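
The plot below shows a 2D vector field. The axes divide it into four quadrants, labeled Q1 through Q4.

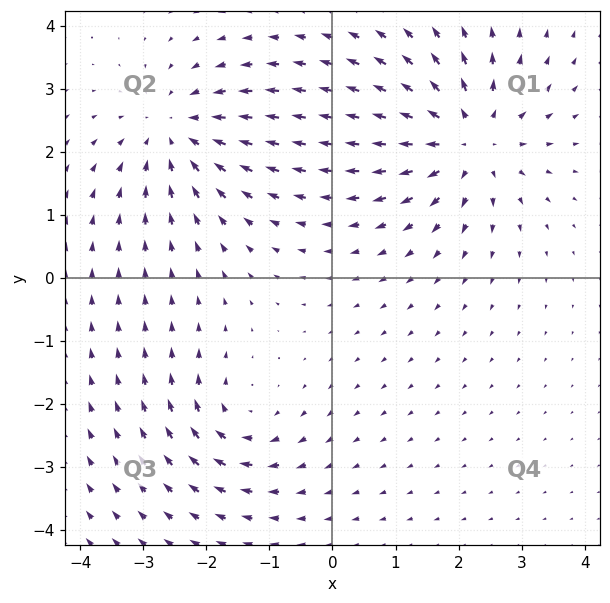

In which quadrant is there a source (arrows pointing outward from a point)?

The source sits at approximately (2.1, 2.2), which lies in quadrant Q1. The divergence there is about +5, positive as expected for a source.

Q1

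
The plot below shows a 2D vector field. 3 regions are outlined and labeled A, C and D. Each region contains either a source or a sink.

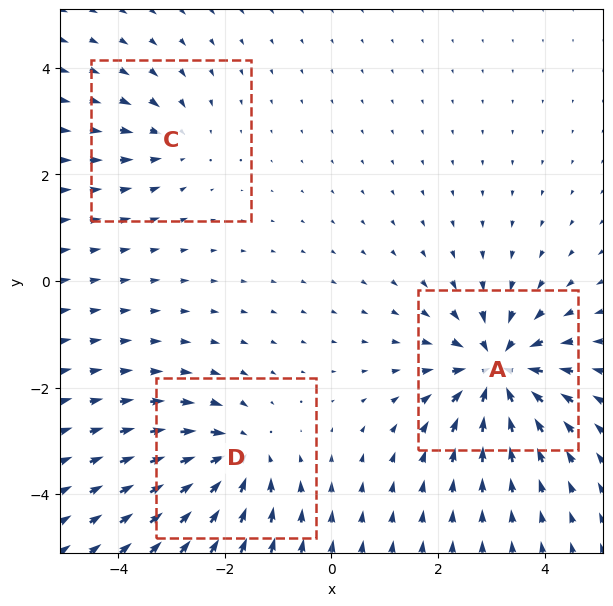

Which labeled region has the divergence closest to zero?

Divergence at each region's feature centre — A: about -6, C: about -2, D: about -4. Region C is closest to zero.

C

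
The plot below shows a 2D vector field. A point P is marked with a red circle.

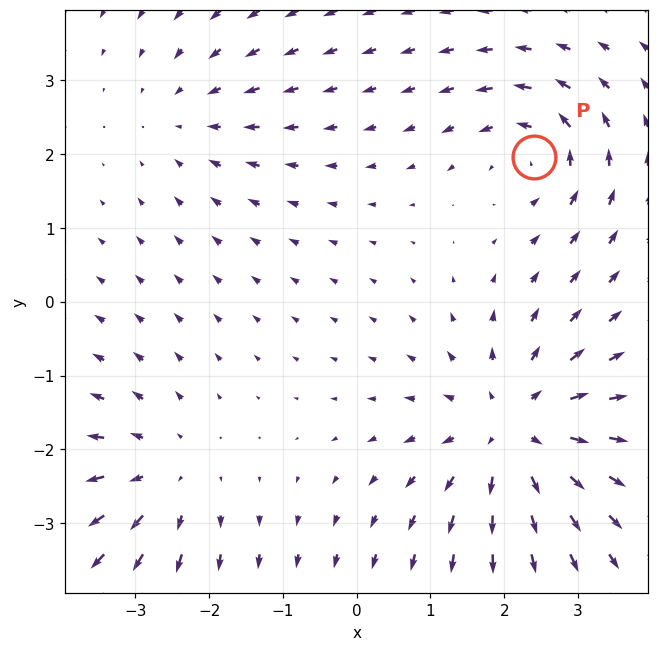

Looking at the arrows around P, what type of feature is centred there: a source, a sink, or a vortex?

vortex

At P (2.4, 2.0) the arrows circulate counterclockwise. Divergence ≈0, curl about +4 — near-zero divergence with nonzero curl is a vortex.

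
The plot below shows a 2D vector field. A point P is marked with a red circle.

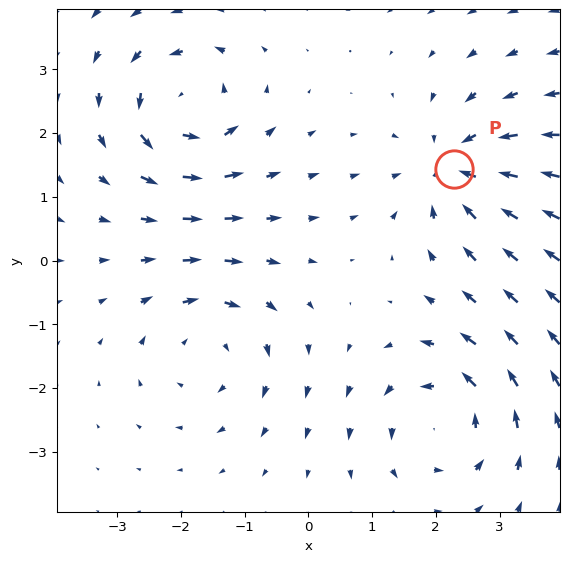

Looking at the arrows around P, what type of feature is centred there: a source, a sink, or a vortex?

At P (2.3, 1.4) the arrows converge inward. Divergence about -5, curl ≈0 — negative divergence with near-zero curl is a sink.

sink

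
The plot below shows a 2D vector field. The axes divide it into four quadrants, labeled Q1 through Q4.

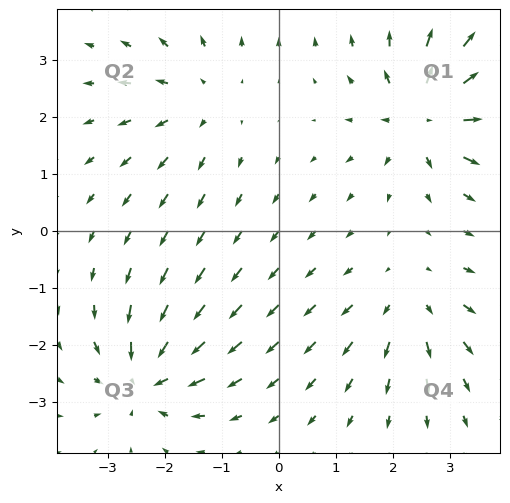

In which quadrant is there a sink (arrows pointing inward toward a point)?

The sink sits at approximately (-2.3, -2.6), which lies in quadrant Q3. The divergence there is about -6, negative as expected for a sink.

Q3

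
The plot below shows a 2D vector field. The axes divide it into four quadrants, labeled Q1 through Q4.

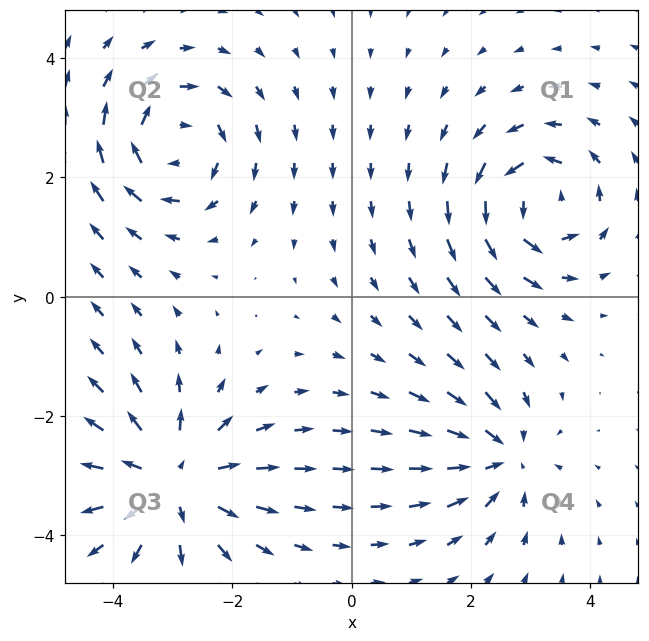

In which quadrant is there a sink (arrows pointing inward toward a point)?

The sink sits at approximately (2.5, -2.7), which lies in quadrant Q4. The divergence there is about -4, negative as expected for a sink.

Q4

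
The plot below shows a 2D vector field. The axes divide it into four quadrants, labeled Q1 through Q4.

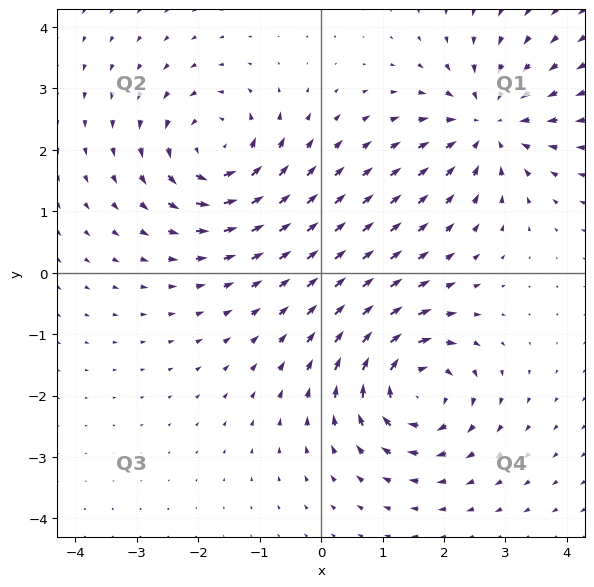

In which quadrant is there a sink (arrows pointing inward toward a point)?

The sink sits at approximately (2.7, 2.4), which lies in quadrant Q1. The divergence there is about -5, negative as expected for a sink.

Q1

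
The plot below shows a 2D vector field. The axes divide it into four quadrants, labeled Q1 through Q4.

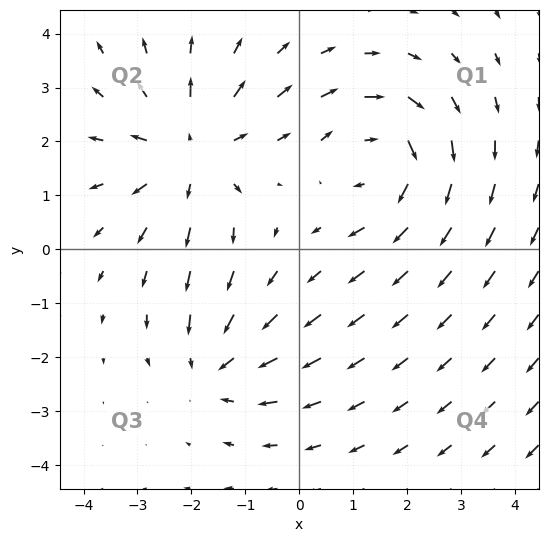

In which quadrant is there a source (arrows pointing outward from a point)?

The source sits at approximately (-2.0, 1.8), which lies in quadrant Q2. The divergence there is about +4, positive as expected for a source.

Q2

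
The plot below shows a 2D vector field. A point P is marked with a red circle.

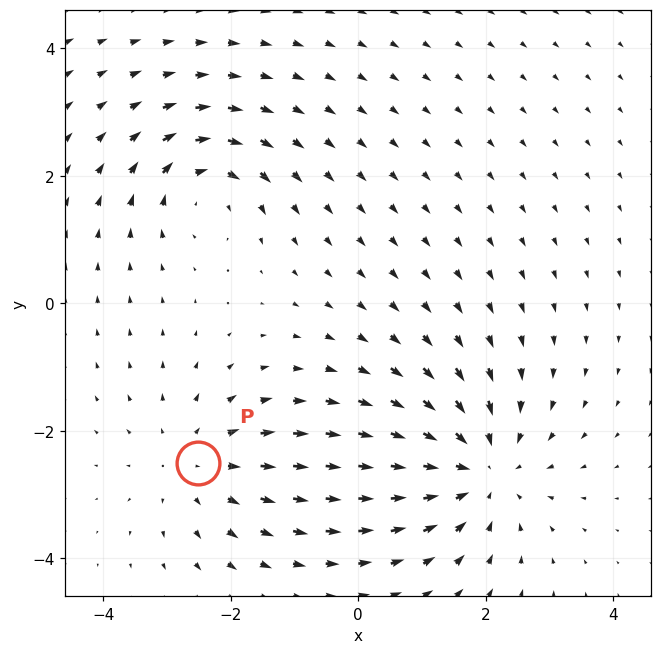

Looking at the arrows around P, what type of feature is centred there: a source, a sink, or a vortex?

At P (-2.5, -2.5) the arrows spread outward. Divergence about +2, curl ≈0 — positive divergence with near-zero curl is a source.

source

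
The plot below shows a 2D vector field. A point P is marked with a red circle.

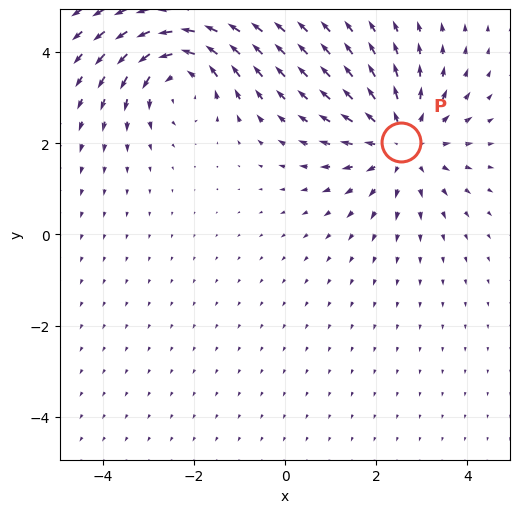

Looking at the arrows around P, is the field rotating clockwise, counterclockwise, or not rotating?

Near P at (2.6, 2.0) the arrows show no circulation. The curl there is ≈0.

not rotating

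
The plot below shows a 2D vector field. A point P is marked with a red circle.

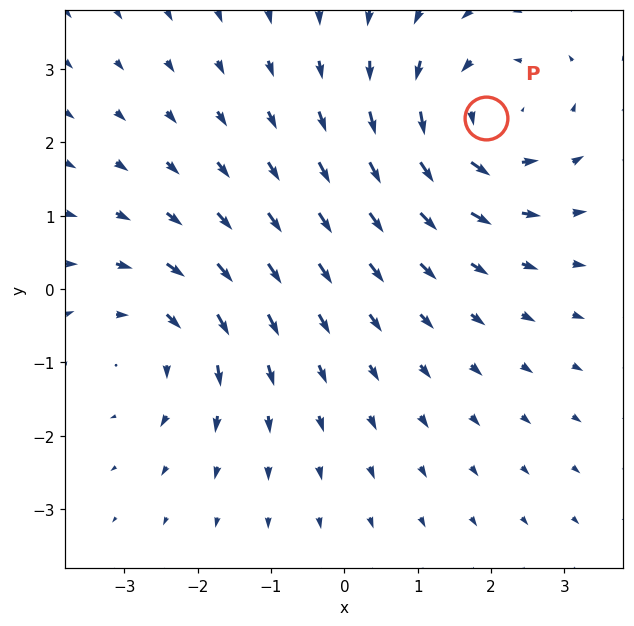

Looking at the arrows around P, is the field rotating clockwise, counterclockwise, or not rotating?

counterclockwise

Near P at (1.9, 2.3) the arrows circulate counterclockwise. The curl (z-component) there is about +4; positive curl means counterclockwise rotation.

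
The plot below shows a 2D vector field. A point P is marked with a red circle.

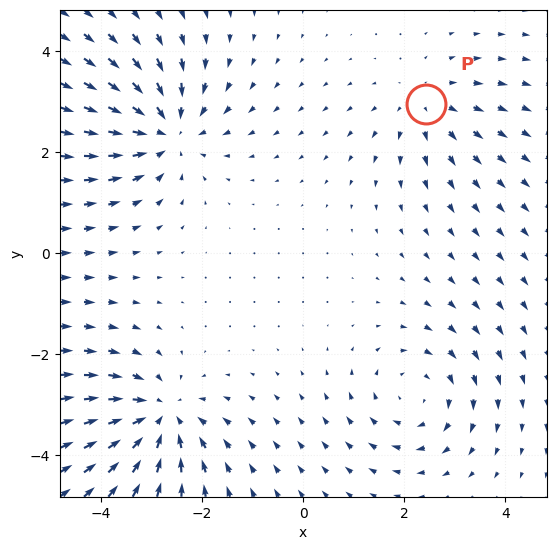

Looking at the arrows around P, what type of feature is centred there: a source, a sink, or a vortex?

source

At P (2.4, 2.9) the arrows spread outward. Divergence about +3, curl ≈0 — positive divergence with near-zero curl is a source.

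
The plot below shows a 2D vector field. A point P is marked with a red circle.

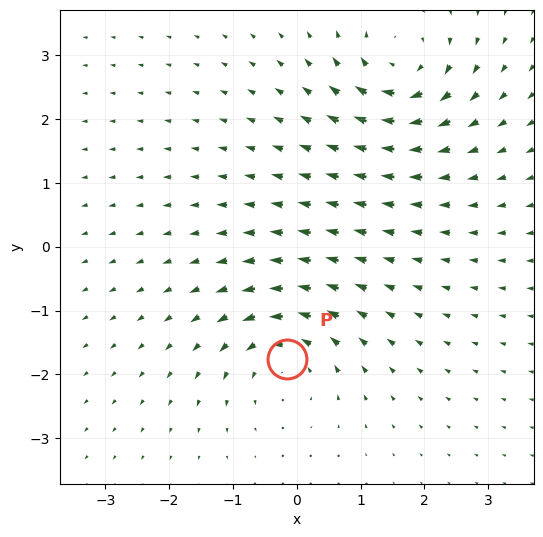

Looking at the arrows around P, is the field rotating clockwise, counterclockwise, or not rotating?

counterclockwise

Near P at (-0.2, -1.8) the arrows circulate counterclockwise. The curl (z-component) there is about +5; positive curl means counterclockwise rotation.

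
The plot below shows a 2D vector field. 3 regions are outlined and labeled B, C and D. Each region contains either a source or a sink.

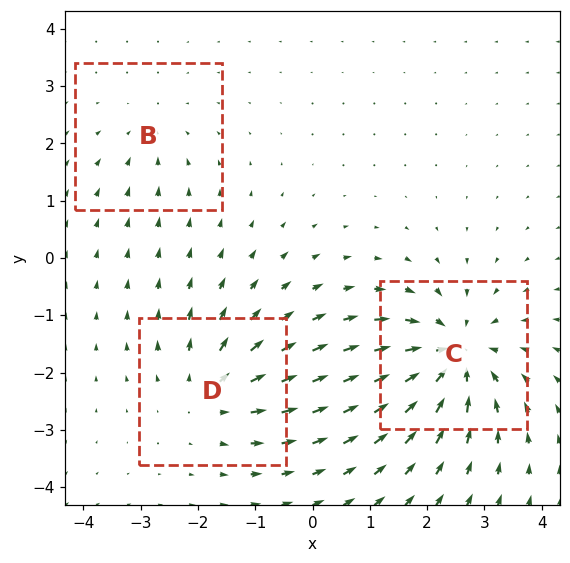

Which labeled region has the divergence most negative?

Divergence at each region's feature centre — B: about -2, C: about -5, D: about +3. Region C is most negative.

C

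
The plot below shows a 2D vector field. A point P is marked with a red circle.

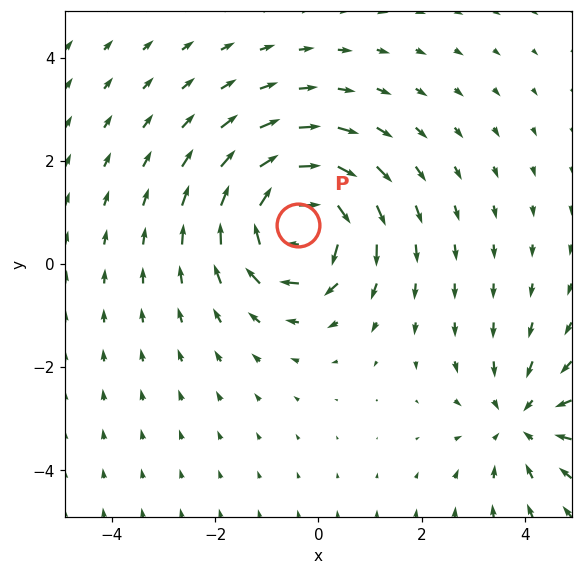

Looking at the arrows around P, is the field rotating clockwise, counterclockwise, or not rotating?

clockwise

Near P at (-0.4, 0.8) the arrows circulate clockwise. The curl (z-component) there is about -5; negative curl means clockwise rotation.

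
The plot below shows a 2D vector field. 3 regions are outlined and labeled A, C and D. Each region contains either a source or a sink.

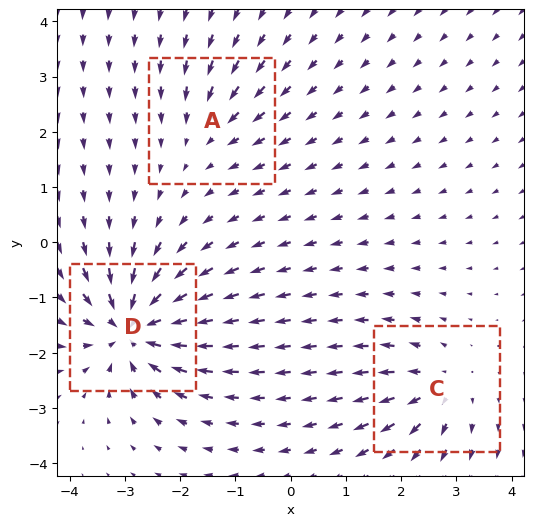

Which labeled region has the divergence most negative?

Divergence at each region's feature centre — A: about -3, C: about +4, D: about -7. Region D is most negative.

D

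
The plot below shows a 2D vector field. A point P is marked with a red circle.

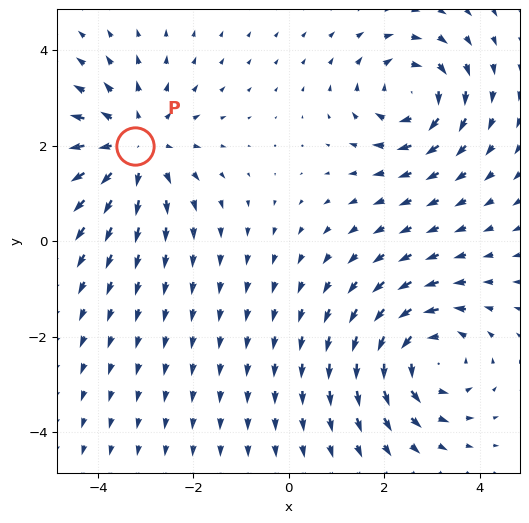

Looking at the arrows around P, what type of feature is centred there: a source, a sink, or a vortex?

source

At P (-3.2, 2.0) the arrows spread outward. Divergence about +4, curl ≈0 — positive divergence with near-zero curl is a source.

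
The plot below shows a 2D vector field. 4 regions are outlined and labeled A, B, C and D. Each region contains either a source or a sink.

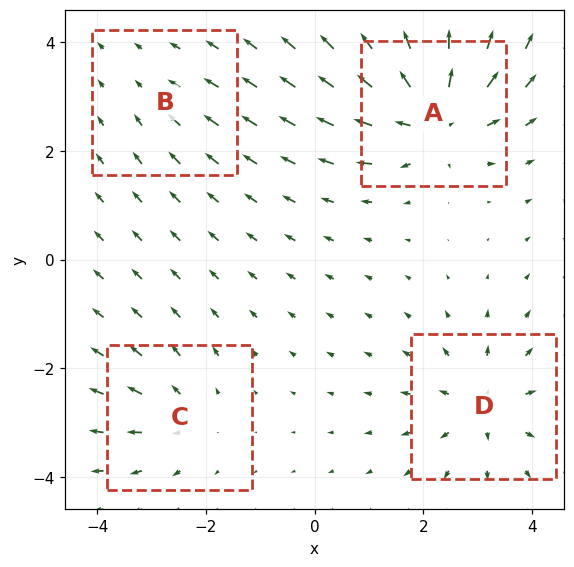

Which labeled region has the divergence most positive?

A

Divergence at each region's feature centre — A: about +8, B: about -2, C: about +4, D: about +5. Region A is most positive.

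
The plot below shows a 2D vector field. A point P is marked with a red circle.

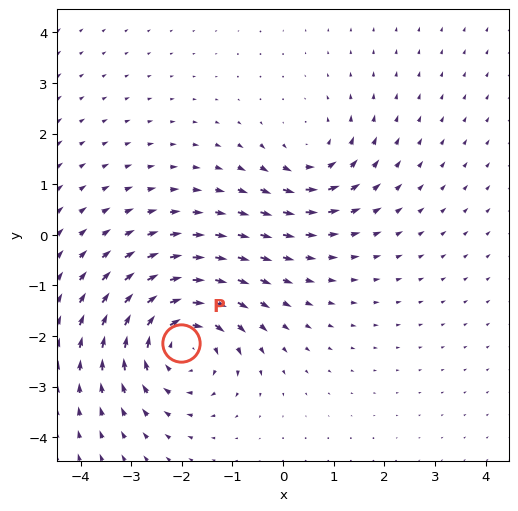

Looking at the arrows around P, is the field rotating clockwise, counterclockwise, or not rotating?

clockwise

Near P at (-2.0, -2.1) the arrows circulate clockwise. The curl (z-component) there is about -5; negative curl means clockwise rotation.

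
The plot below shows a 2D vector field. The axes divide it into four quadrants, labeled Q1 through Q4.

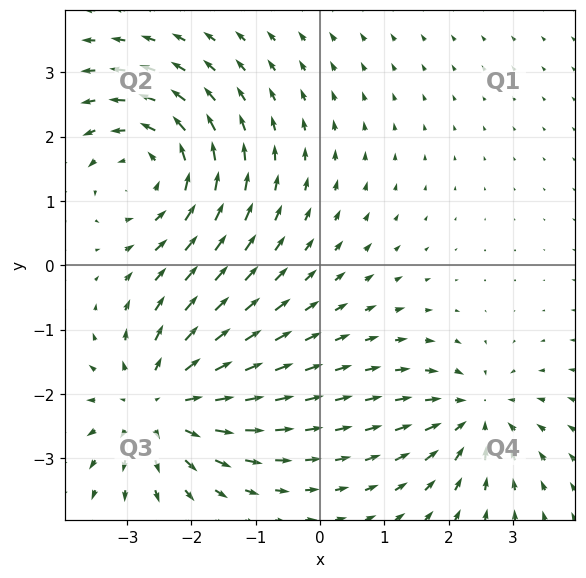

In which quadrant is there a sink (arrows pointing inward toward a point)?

Q4

The sink sits at approximately (2.4, -2.3), which lies in quadrant Q4. The divergence there is about -4, negative as expected for a sink.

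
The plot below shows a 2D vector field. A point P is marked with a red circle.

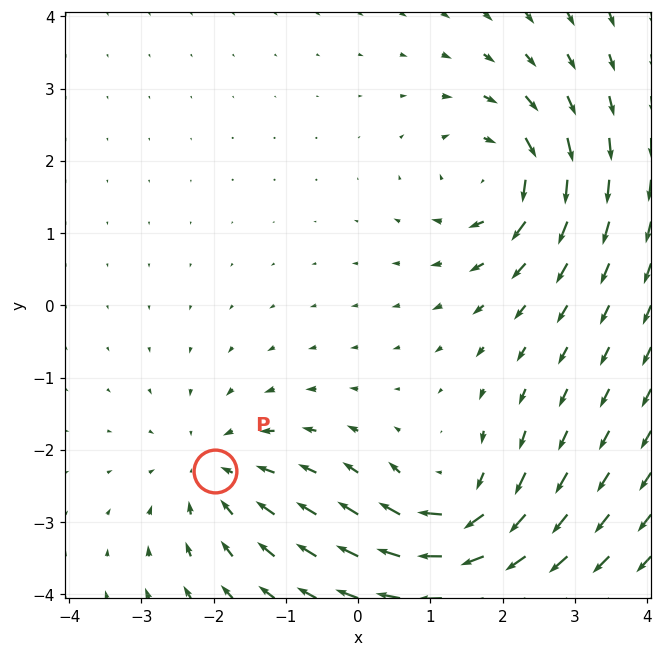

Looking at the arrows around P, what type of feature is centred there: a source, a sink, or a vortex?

At P (-2.0, -2.3) the arrows converge inward. Divergence about -4, curl ≈0 — negative divergence with near-zero curl is a sink.

sink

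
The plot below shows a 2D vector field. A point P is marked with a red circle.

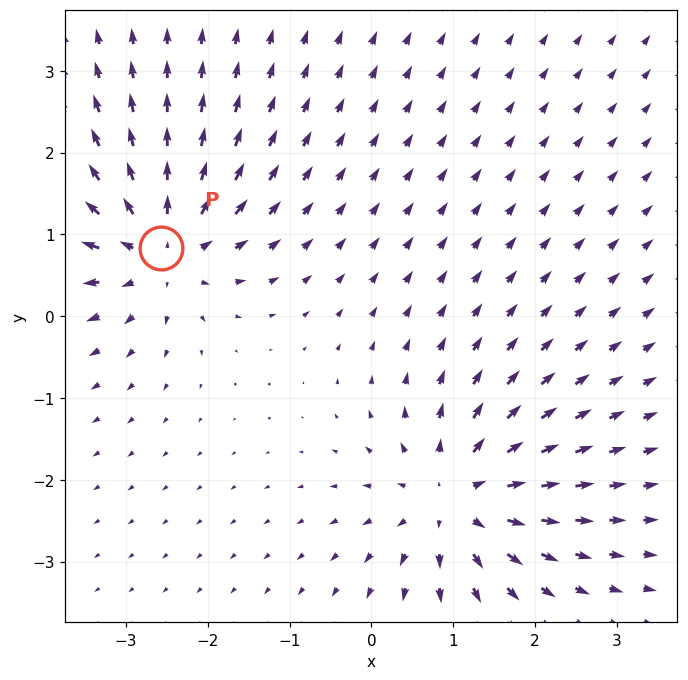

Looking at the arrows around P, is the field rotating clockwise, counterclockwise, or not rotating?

not rotating

Near P at (-2.6, 0.8) the arrows show no circulation. The curl there is ≈0.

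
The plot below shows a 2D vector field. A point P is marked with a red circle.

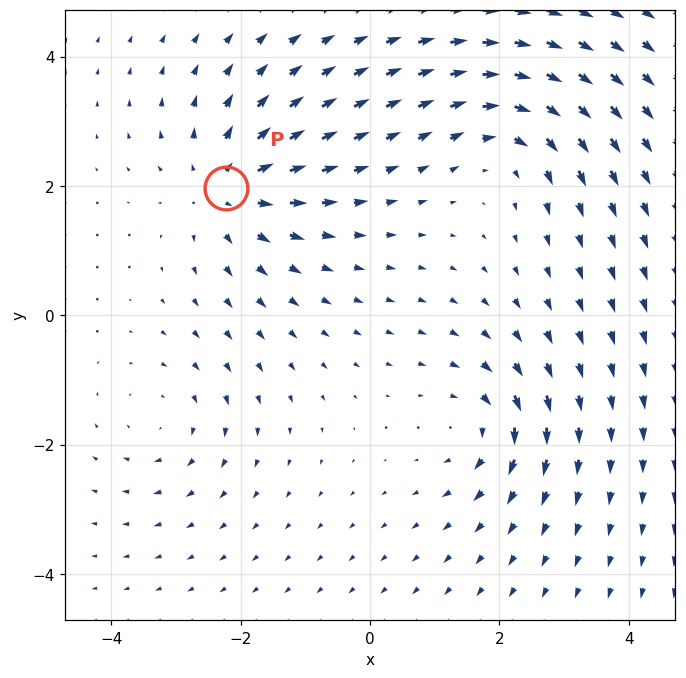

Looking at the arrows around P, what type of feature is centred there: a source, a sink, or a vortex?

source

At P (-2.2, 2.0) the arrows spread outward. Divergence about +5, curl ≈0 — positive divergence with near-zero curl is a source.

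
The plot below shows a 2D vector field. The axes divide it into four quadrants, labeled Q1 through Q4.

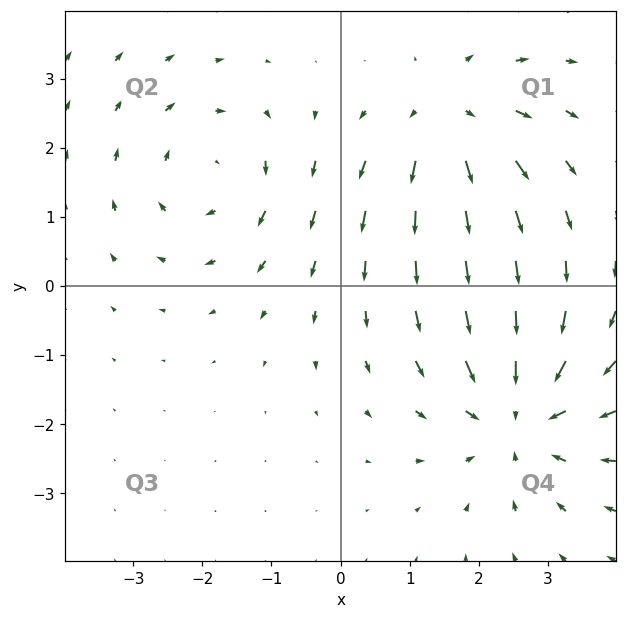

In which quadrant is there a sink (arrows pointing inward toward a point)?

Q4

The sink sits at approximately (2.6, -1.9), which lies in quadrant Q4. The divergence there is about -5, negative as expected for a sink.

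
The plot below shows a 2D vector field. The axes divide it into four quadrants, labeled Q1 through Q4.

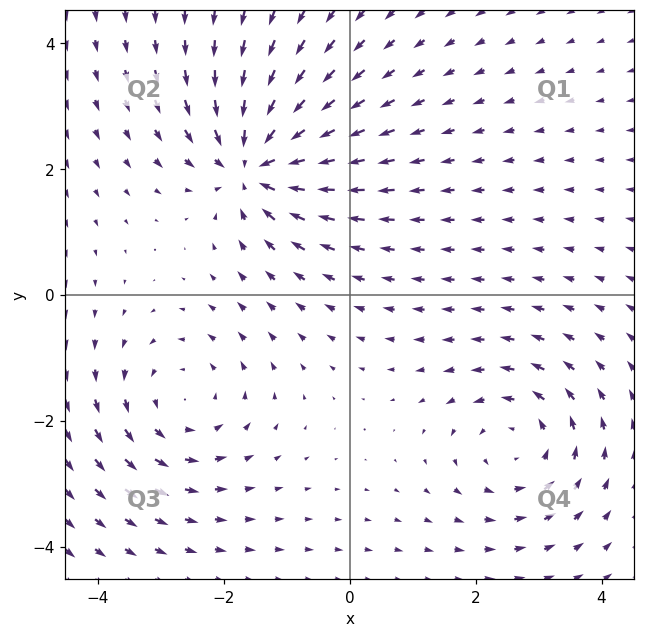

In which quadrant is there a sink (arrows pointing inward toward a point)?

Q2

The sink sits at approximately (-1.5, 2.1), which lies in quadrant Q2. The divergence there is about -7, negative as expected for a sink.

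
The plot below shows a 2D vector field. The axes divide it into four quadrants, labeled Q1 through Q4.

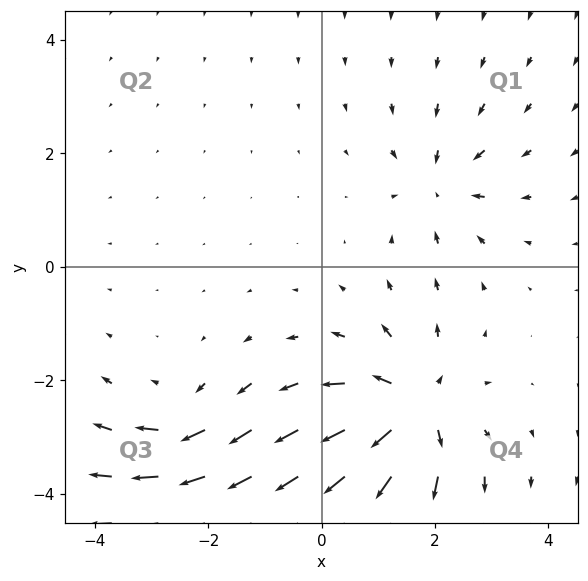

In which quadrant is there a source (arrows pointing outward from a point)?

The source sits at approximately (1.6, -2.5), which lies in quadrant Q4. The divergence there is about +5, positive as expected for a source.

Q4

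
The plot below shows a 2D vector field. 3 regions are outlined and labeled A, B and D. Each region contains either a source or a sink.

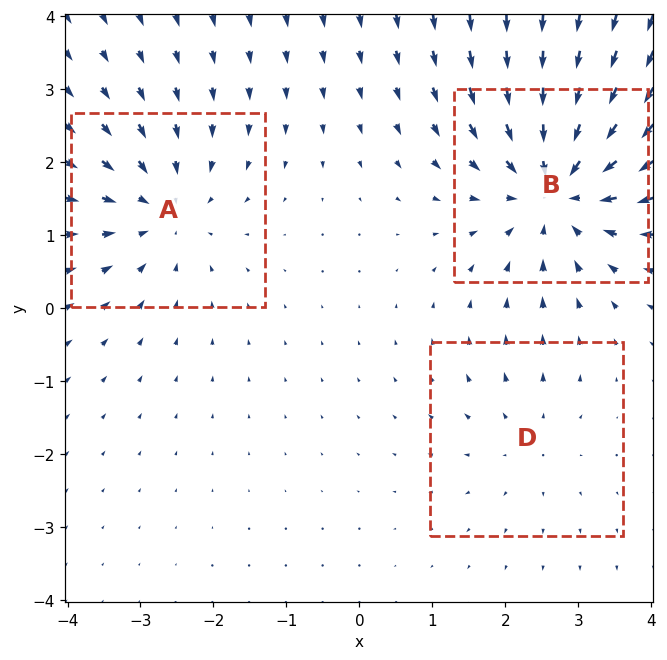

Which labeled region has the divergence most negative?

B

Divergence at each region's feature centre — A: about -3, B: about -5, D: about +2. Region B is most negative.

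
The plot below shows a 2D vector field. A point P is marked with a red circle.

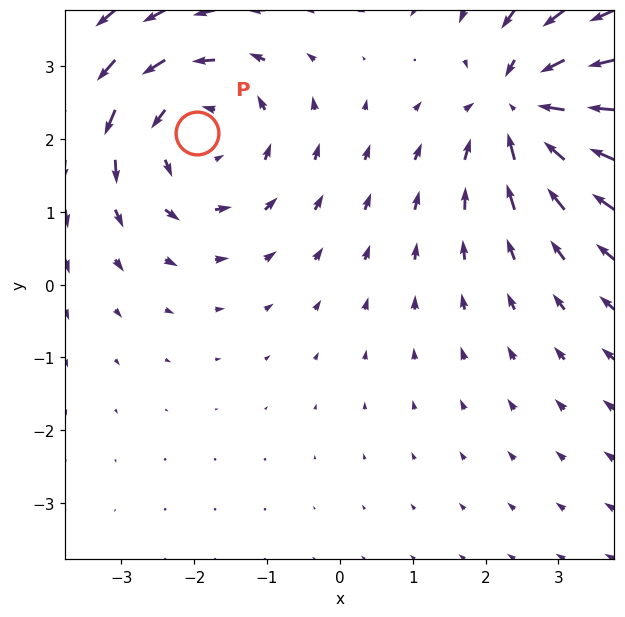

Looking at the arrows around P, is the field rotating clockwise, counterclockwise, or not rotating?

Near P at (-2.0, 2.1) the arrows circulate counterclockwise. The curl (z-component) there is about +3; positive curl means counterclockwise rotation.

counterclockwise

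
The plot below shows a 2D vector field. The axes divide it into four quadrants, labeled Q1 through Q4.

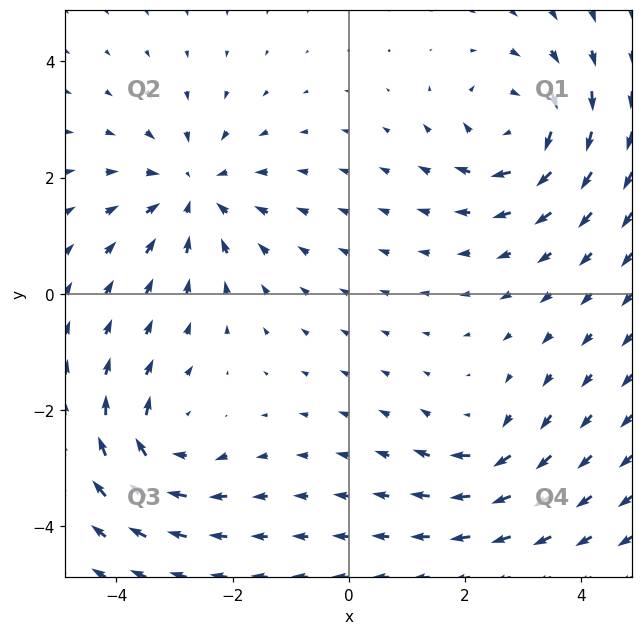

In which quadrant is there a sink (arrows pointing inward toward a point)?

Q2

The sink sits at approximately (-2.7, 1.8), which lies in quadrant Q2. The divergence there is about -4, negative as expected for a sink.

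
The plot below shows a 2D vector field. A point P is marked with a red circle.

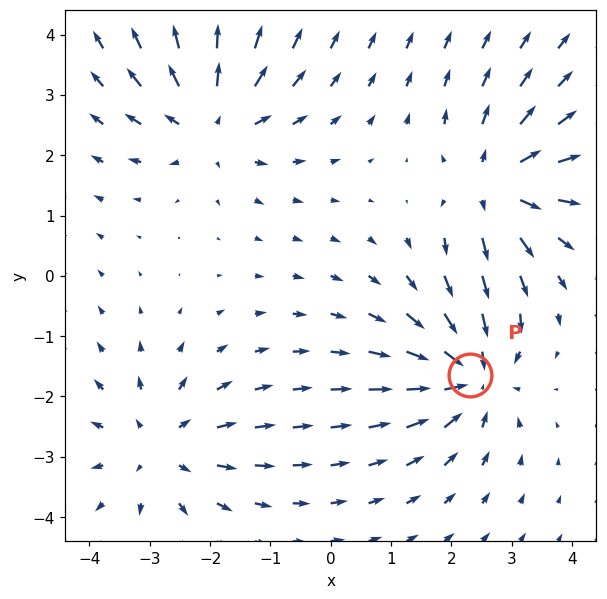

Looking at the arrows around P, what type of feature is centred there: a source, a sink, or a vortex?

sink

At P (2.3, -1.6) the arrows converge inward. Divergence about -5, curl ≈0 — negative divergence with near-zero curl is a sink.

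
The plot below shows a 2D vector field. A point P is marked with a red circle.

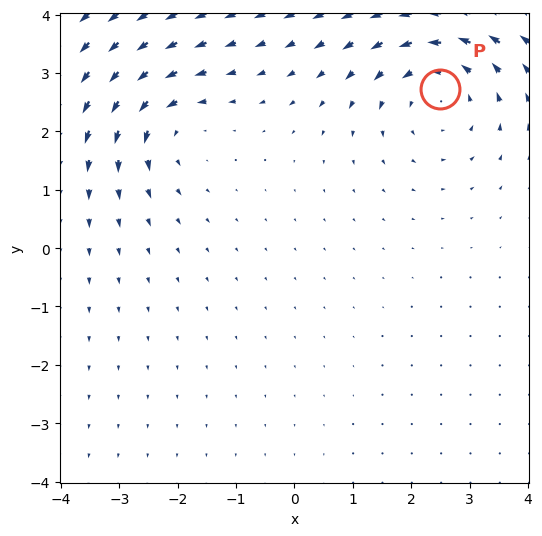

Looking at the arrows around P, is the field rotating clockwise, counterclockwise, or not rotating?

Near P at (2.5, 2.7) the arrows circulate counterclockwise. The curl (z-component) there is about +4; positive curl means counterclockwise rotation.

counterclockwise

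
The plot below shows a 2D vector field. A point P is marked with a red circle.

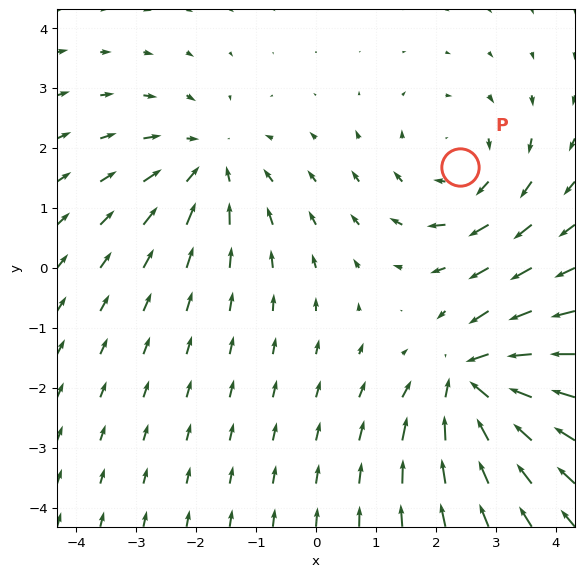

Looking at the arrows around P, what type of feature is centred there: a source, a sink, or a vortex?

vortex

At P (2.4, 1.7) the arrows circulate clockwise. Divergence ≈0, curl about -3 — near-zero divergence with nonzero curl is a vortex.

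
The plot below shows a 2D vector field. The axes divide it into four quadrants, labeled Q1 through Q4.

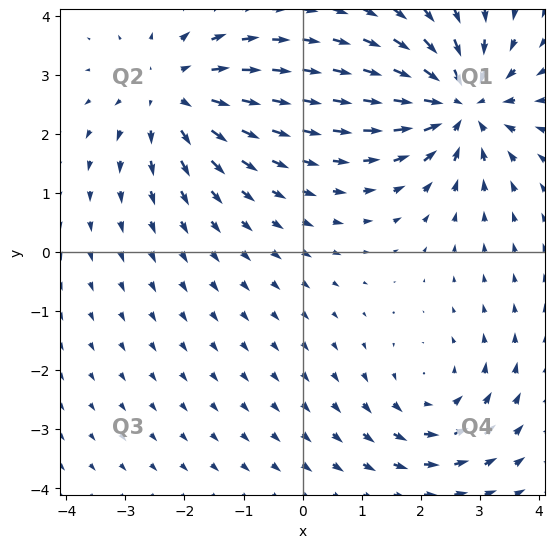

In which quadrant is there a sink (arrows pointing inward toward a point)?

The sink sits at approximately (2.7, 2.5), which lies in quadrant Q1. The divergence there is about -5, negative as expected for a sink.

Q1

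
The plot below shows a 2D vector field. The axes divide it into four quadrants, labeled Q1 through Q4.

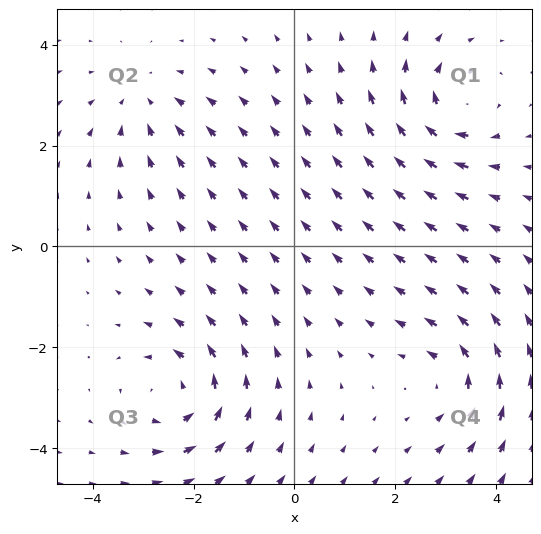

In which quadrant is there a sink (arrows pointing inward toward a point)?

The sink sits at approximately (-3.0, 2.9), which lies in quadrant Q2. The divergence there is about -3, negative as expected for a sink.

Q2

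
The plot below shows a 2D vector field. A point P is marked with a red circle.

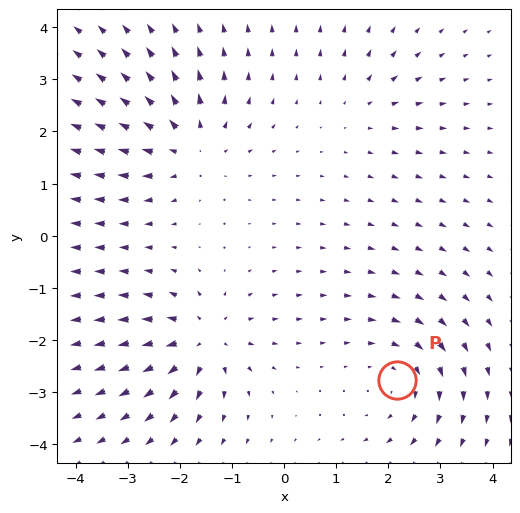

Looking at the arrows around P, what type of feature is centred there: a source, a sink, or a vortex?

vortex

At P (2.2, -2.8) the arrows circulate clockwise. Divergence ≈0, curl about -4 — near-zero divergence with nonzero curl is a vortex.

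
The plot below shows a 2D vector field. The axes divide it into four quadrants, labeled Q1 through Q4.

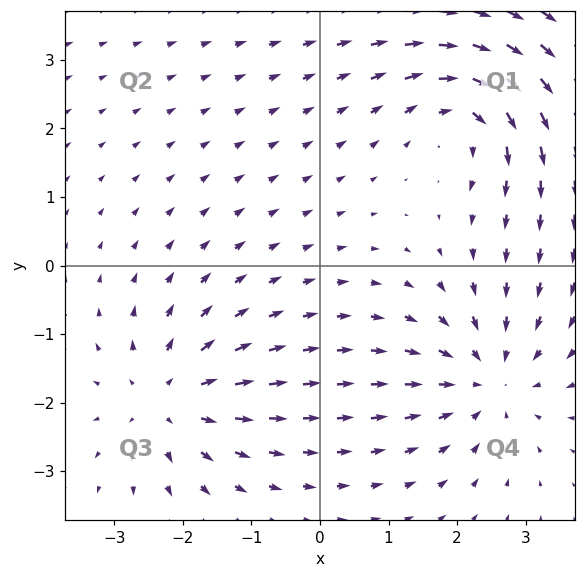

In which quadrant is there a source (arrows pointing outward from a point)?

The source sits at approximately (-2.2, -2.0), which lies in quadrant Q3. The divergence there is about +4, positive as expected for a source.

Q3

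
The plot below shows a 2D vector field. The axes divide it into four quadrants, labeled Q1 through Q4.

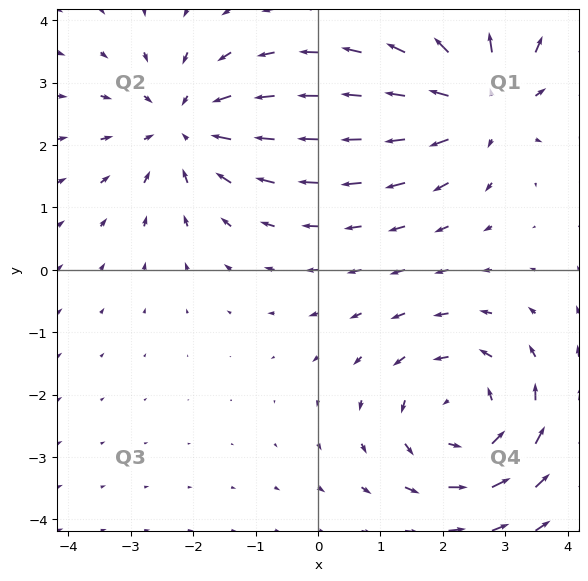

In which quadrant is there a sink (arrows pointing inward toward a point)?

The sink sits at approximately (-2.1, 2.3), which lies in quadrant Q2. The divergence there is about -4, negative as expected for a sink.

Q2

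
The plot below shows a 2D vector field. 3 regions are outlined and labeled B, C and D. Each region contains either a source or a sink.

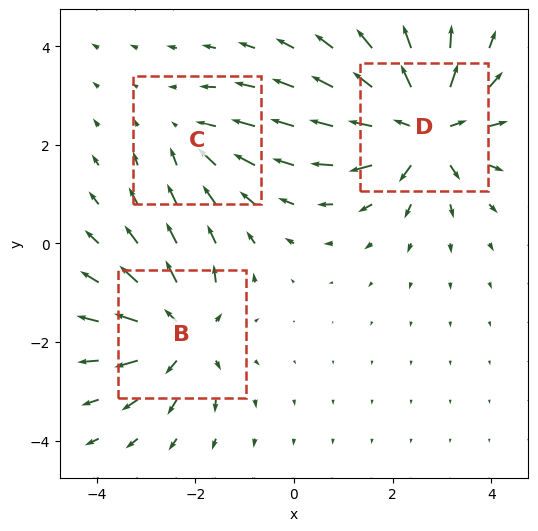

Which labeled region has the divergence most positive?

D

Divergence at each region's feature centre — B: about +4, C: about -2, D: about +5. Region D is most positive.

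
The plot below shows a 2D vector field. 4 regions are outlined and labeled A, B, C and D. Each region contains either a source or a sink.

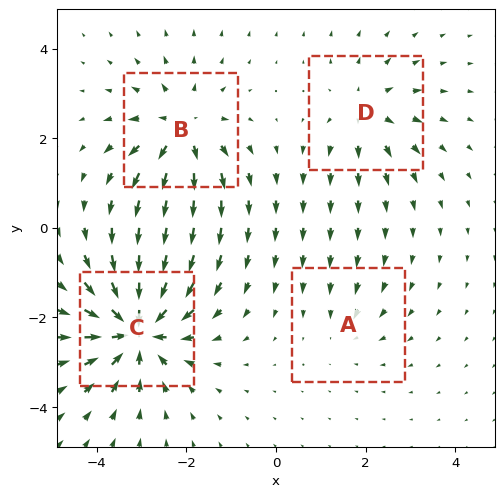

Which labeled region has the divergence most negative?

Divergence at each region's feature centre — A: about -2, B: about +6, C: about -8, D: about +4. Region C is most negative.

C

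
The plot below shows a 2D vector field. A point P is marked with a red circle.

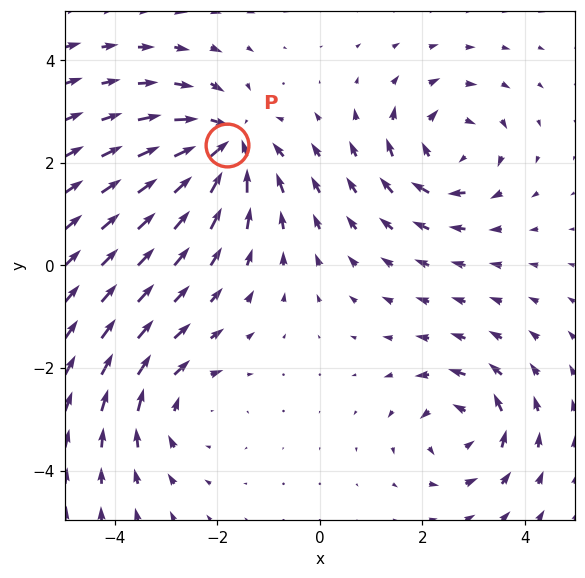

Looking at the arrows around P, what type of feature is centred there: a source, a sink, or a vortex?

At P (-1.8, 2.4) the arrows converge inward. Divergence about -5, curl ≈0 — negative divergence with near-zero curl is a sink.

sink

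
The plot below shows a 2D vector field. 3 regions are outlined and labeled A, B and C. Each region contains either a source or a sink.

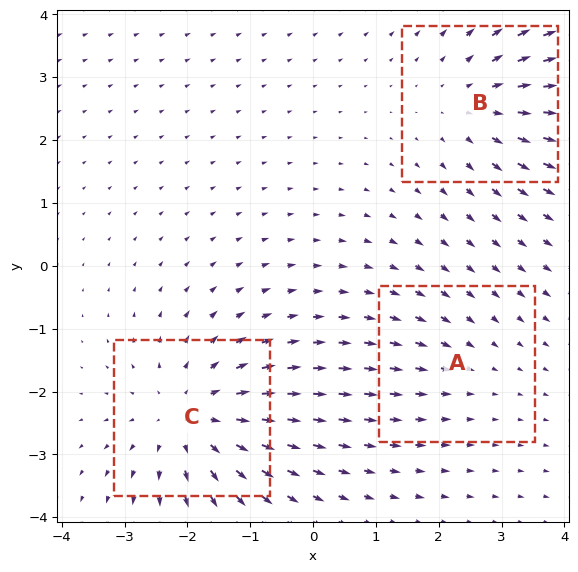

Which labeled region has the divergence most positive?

C

Divergence at each region's feature centre — A: about -2, B: about +3, C: about +4. Region C is most positive.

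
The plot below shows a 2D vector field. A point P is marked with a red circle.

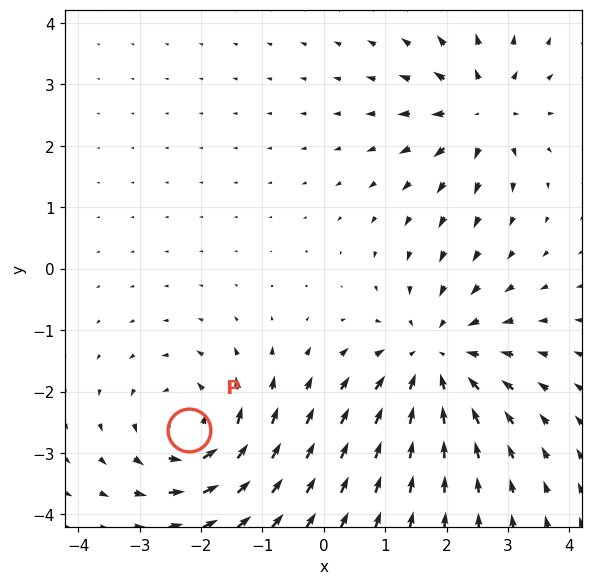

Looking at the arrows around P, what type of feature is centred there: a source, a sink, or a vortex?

At P (-2.2, -2.6) the arrows circulate counterclockwise. Divergence ≈0, curl about +4 — near-zero divergence with nonzero curl is a vortex.

vortex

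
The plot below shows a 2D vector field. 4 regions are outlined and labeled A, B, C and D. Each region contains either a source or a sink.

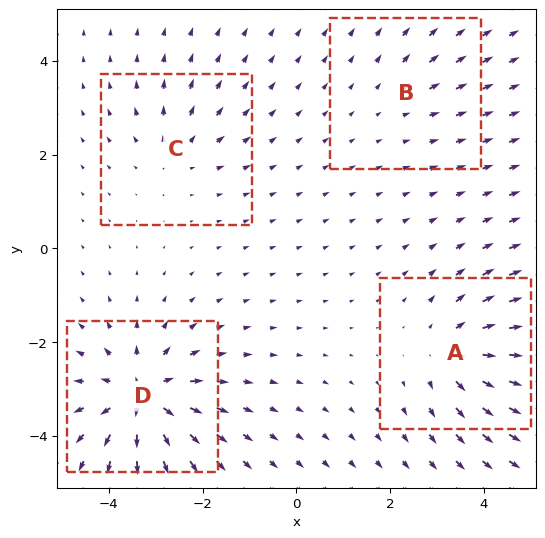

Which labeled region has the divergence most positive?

D

Divergence at each region's feature centre — A: about +5, B: about +2, C: about +3, D: about +8. Region D is most positive.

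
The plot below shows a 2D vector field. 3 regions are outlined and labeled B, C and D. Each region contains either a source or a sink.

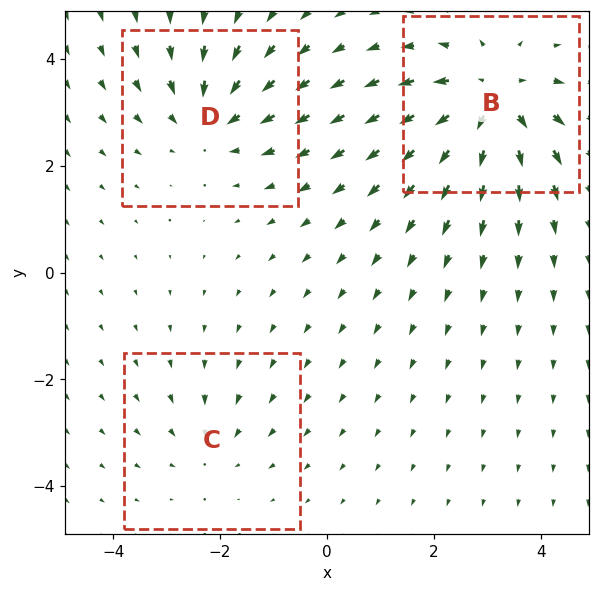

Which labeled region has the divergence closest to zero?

C

Divergence at each region's feature centre — B: about +4, C: about -2, D: about -3. Region C is closest to zero.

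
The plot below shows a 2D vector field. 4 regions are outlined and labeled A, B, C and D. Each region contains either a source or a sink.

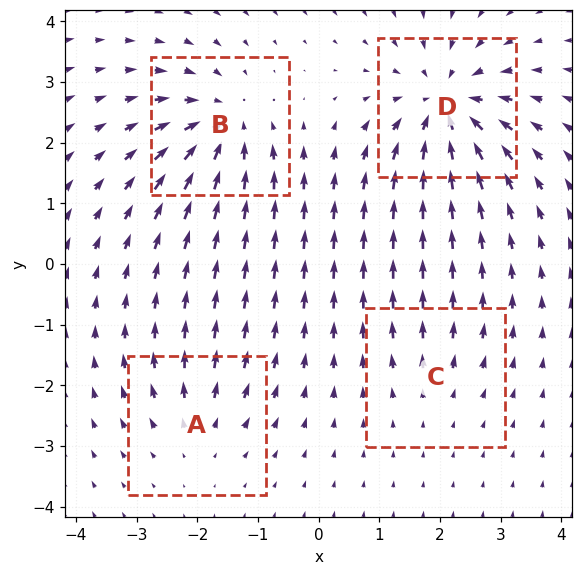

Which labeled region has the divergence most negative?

Divergence at each region's feature centre — A: about +3, B: about -6, C: about +2, D: about -7. Region D is most negative.

D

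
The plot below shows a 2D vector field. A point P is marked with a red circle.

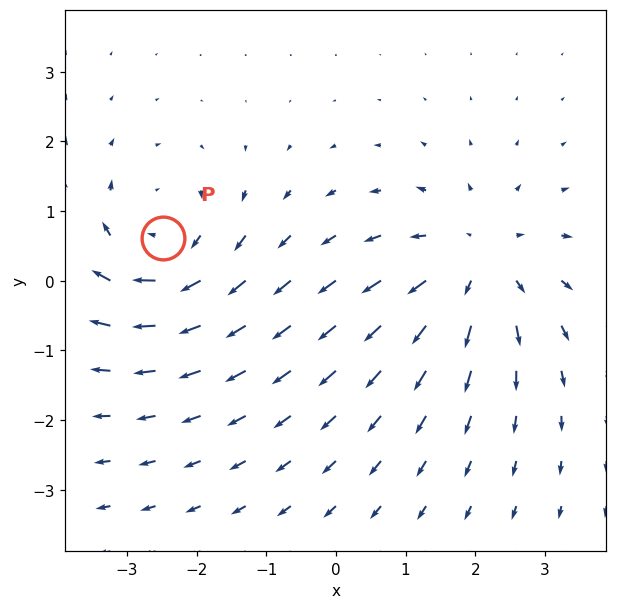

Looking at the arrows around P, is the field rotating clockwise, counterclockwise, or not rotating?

Near P at (-2.5, 0.6) the arrows circulate clockwise. The curl (z-component) there is about -4; negative curl means clockwise rotation.

clockwise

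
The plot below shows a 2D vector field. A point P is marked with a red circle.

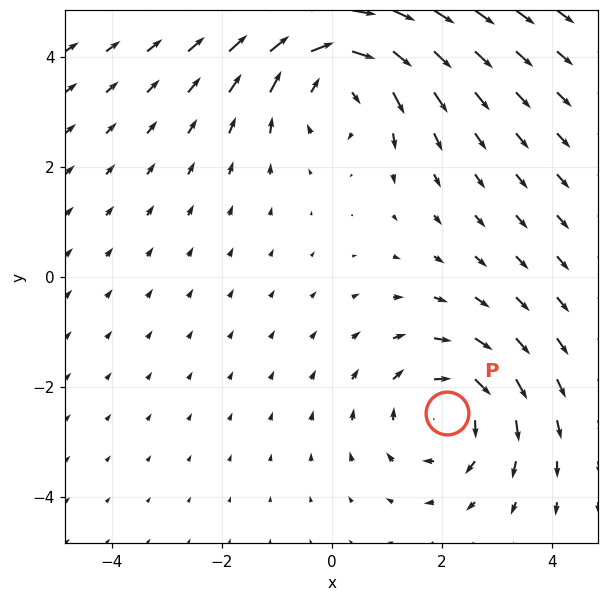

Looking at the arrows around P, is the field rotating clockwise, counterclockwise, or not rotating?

Near P at (2.1, -2.5) the arrows circulate clockwise. The curl (z-component) there is about -3; negative curl means clockwise rotation.

clockwise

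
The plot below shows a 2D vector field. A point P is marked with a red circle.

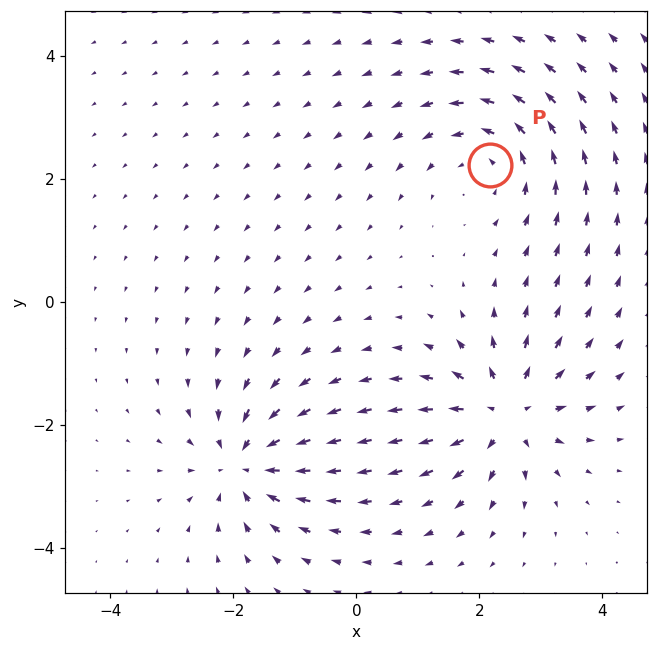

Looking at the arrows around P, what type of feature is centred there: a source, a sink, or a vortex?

At P (2.2, 2.2) the arrows circulate counterclockwise. Divergence ≈0, curl about +4 — near-zero divergence with nonzero curl is a vortex.

vortex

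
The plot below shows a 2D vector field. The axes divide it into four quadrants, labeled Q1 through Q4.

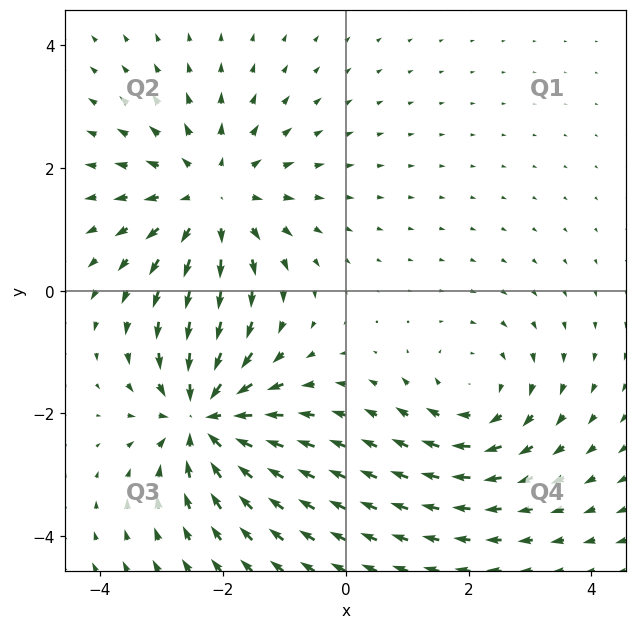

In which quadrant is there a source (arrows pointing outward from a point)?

The source sits at approximately (-2.2, 1.5), which lies in quadrant Q2. The divergence there is about +4, positive as expected for a source.

Q2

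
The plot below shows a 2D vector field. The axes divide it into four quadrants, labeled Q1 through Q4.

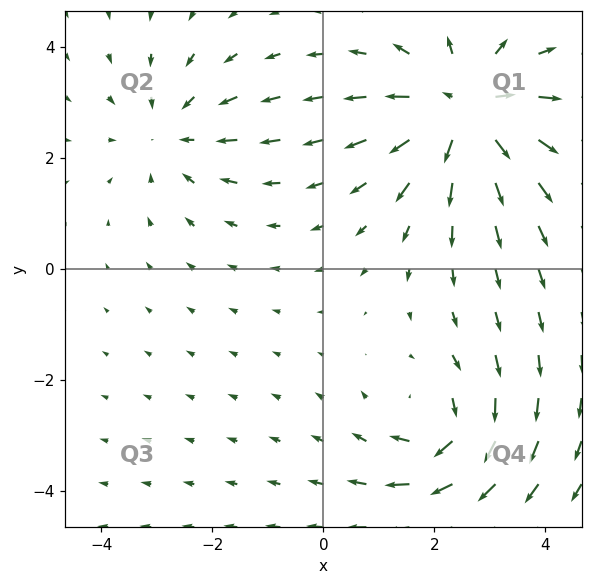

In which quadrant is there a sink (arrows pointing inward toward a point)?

Q2

The sink sits at approximately (-2.7, 2.4), which lies in quadrant Q2. The divergence there is about -2, negative as expected for a sink.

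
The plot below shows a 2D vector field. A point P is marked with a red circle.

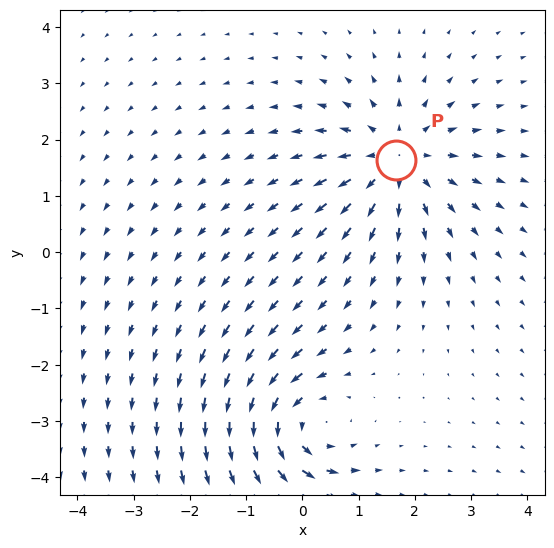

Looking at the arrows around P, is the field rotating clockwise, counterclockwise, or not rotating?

Near P at (1.7, 1.6) the arrows show no circulation. The curl there is ≈0.

not rotating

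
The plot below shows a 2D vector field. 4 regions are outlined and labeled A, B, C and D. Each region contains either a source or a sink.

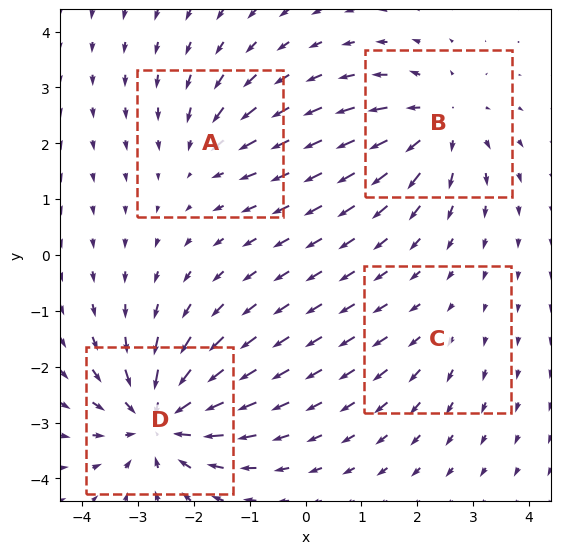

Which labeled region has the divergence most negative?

Divergence at each region's feature centre — A: about -3, B: about +5, C: about +2, D: about -7. Region D is most negative.

D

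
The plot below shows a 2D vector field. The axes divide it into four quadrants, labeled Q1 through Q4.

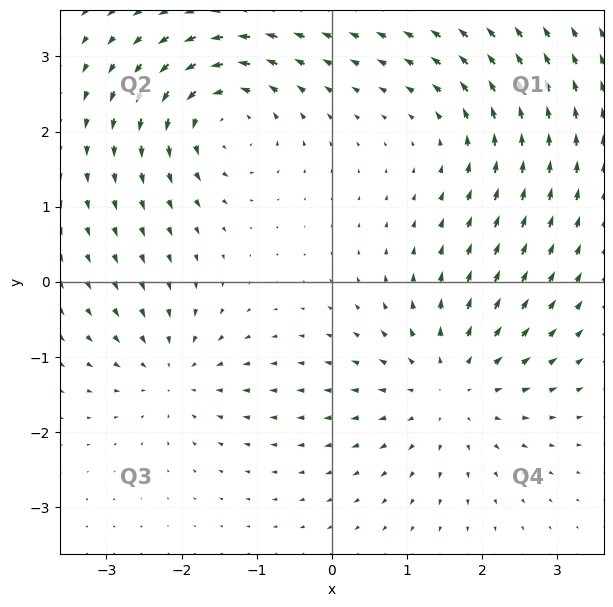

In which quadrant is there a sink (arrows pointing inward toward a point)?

The sink sits at approximately (-2.1, -1.2), which lies in quadrant Q3. The divergence there is about -4, negative as expected for a sink.

Q3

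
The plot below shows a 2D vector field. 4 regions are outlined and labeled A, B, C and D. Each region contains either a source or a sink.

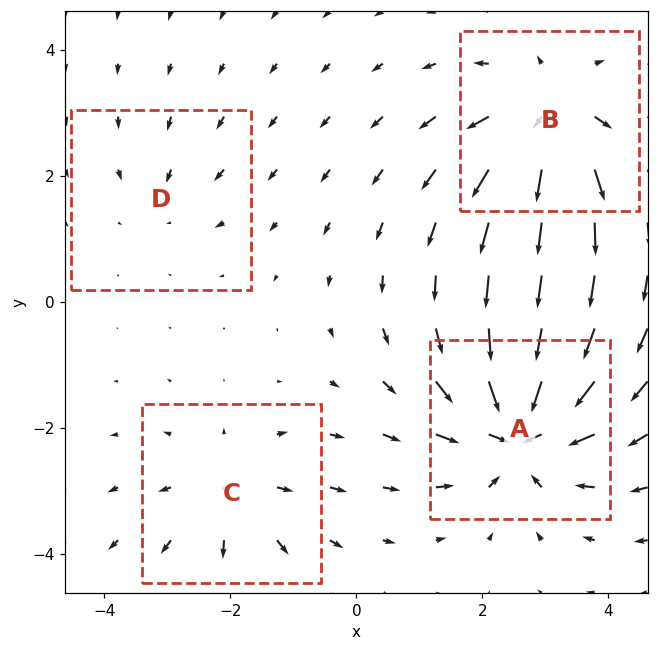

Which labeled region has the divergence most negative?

A

Divergence at each region's feature centre — A: about -8, B: about +6, C: about +4, D: about -2. Region A is most negative.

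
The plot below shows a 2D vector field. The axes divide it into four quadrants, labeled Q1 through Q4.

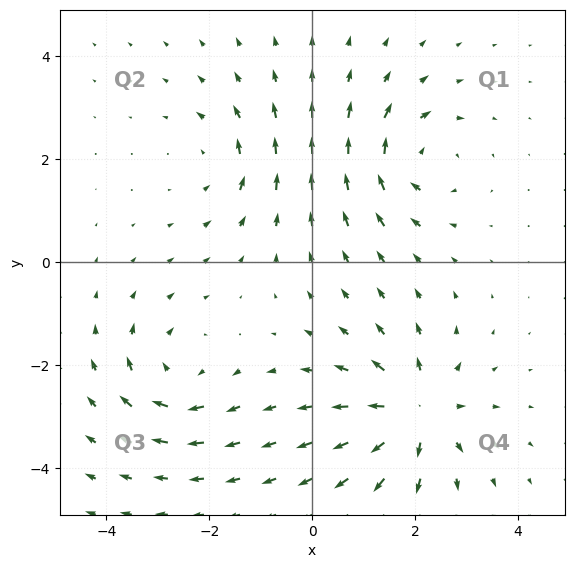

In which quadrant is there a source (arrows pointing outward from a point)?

The source sits at approximately (2.0, -2.9), which lies in quadrant Q4. The divergence there is about +6, positive as expected for a source.

Q4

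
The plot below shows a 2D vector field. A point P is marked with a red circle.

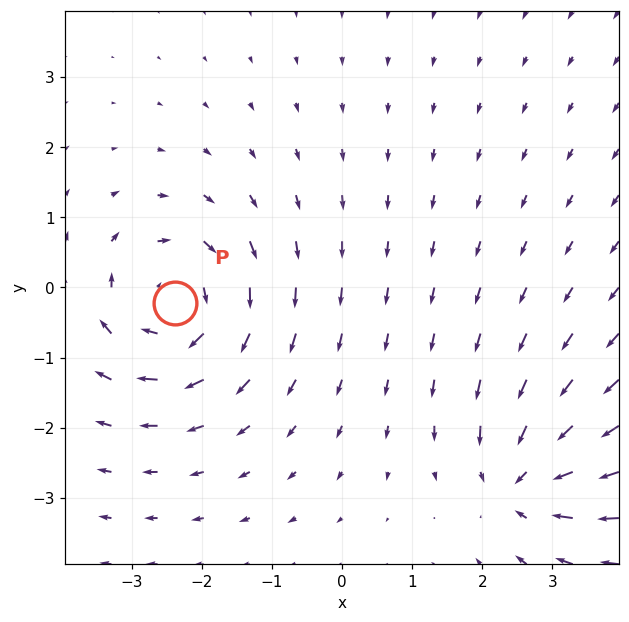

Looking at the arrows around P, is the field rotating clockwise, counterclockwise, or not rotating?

clockwise

Near P at (-2.4, -0.2) the arrows circulate clockwise. The curl (z-component) there is about -4; negative curl means clockwise rotation.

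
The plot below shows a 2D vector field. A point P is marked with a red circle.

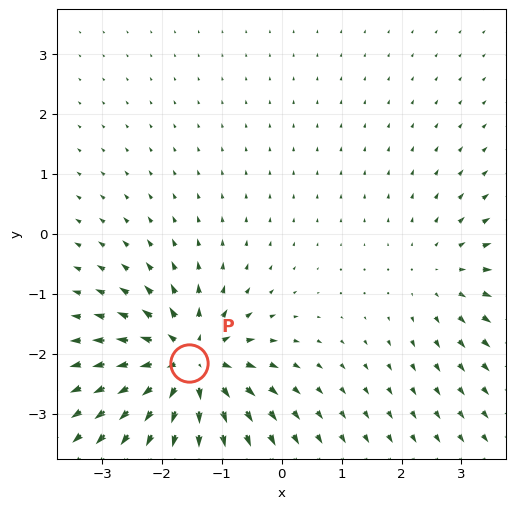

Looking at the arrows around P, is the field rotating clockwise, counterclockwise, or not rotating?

Near P at (-1.5, -2.2) the arrows show no circulation. The curl there is ≈0.

not rotating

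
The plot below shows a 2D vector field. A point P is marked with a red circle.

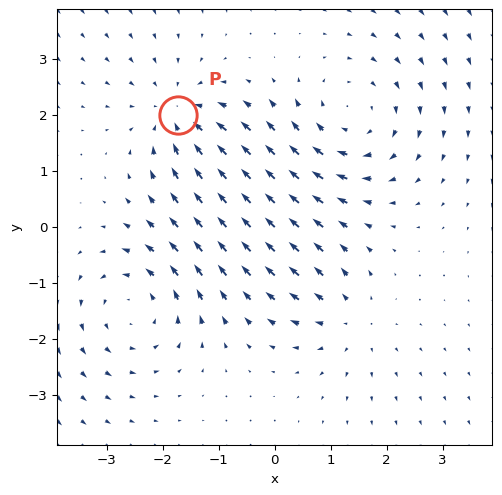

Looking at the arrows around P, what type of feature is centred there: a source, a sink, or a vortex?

At P (-1.7, 2.0) the arrows converge inward. Divergence about -4, curl ≈0 — negative divergence with near-zero curl is a sink.

sink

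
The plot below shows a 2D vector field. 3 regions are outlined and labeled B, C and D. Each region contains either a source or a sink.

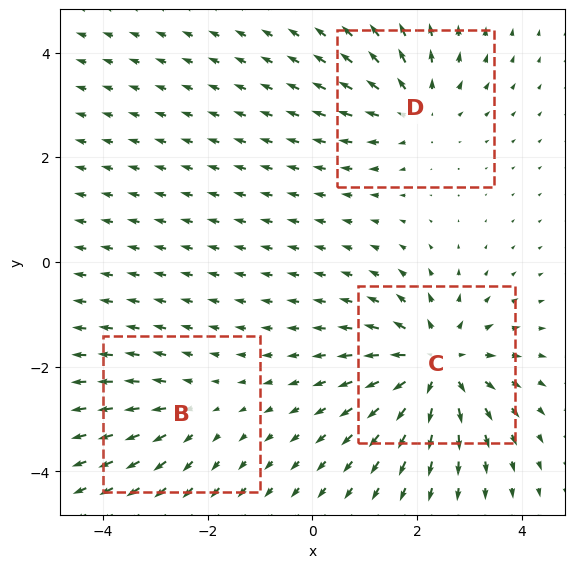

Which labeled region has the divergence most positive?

C

Divergence at each region's feature centre — B: about +2, C: about +5, D: about +3. Region C is most positive.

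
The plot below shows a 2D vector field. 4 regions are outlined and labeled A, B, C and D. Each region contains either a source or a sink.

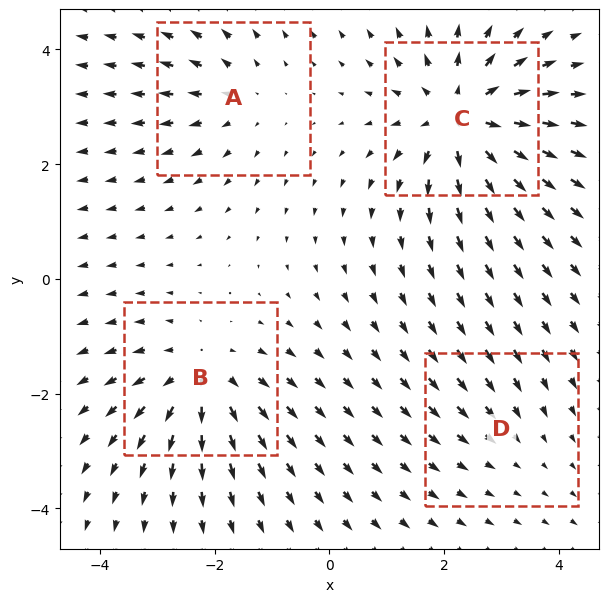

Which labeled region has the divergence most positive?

C

Divergence at each region's feature centre — A: about +3, B: about +5, C: about +7, D: about -2. Region C is most positive.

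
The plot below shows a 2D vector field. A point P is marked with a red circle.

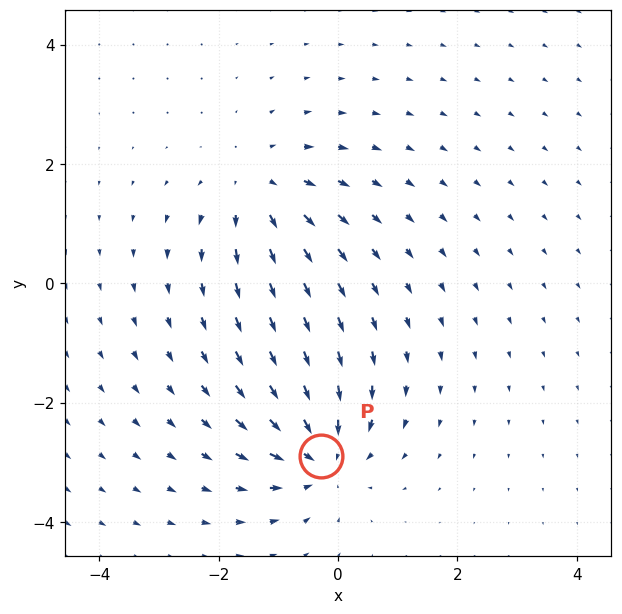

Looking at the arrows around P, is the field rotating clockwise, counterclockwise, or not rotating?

Near P at (-0.3, -2.9) the arrows show no circulation. The curl there is ≈0.

not rotating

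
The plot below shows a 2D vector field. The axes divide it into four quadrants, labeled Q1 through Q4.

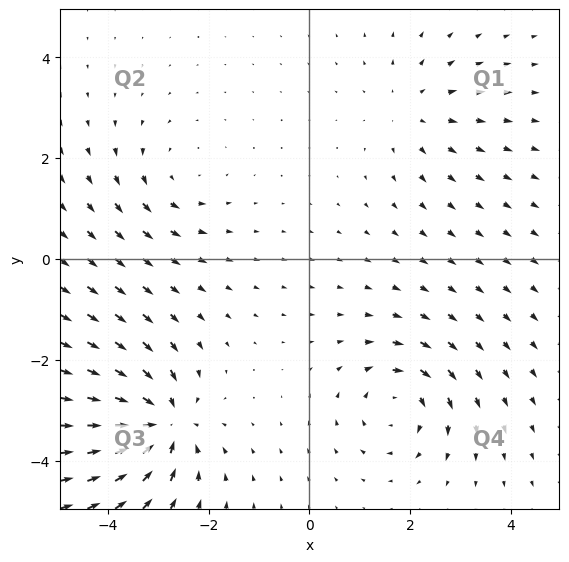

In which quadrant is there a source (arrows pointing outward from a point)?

The source sits at approximately (2.1, 2.9), which lies in quadrant Q1. The divergence there is about +2, positive as expected for a source.

Q1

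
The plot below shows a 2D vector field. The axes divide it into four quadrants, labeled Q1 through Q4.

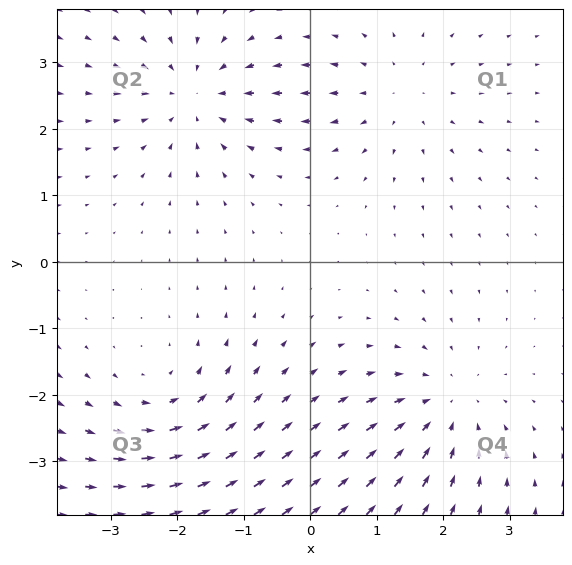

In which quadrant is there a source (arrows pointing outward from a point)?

Q1

The source sits at approximately (1.3, 2.5), which lies in quadrant Q1. The divergence there is about +2, positive as expected for a source.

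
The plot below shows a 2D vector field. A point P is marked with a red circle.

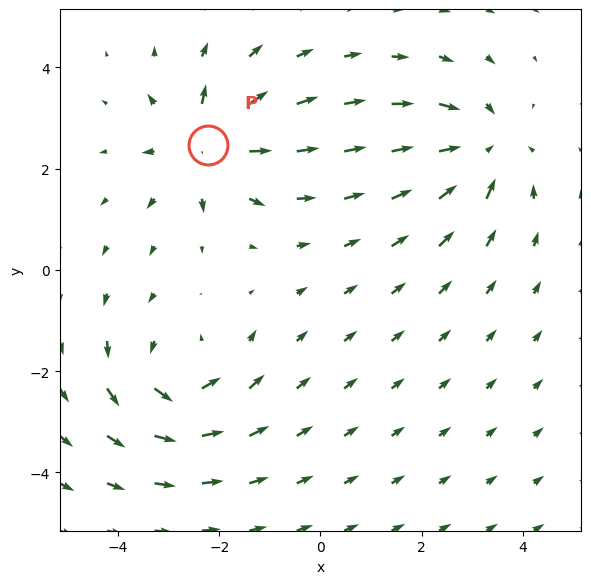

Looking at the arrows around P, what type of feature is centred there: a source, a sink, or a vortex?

At P (-2.2, 2.5) the arrows spread outward. Divergence about +5, curl ≈0 — positive divergence with near-zero curl is a source.

source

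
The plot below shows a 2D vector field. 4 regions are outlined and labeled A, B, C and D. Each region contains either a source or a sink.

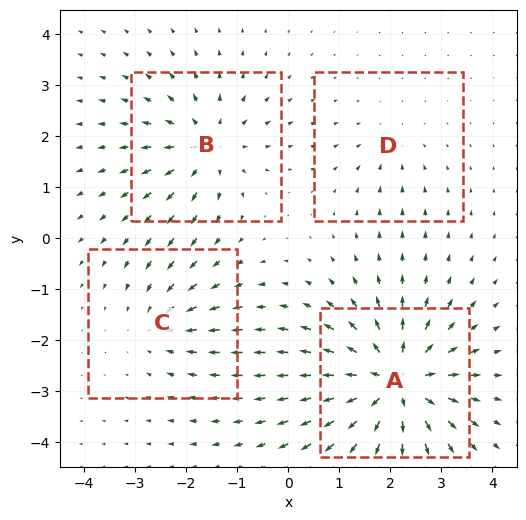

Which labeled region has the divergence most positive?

Divergence at each region's feature centre — A: about +8, B: about +5, C: about -4, D: about -2. Region A is most positive.

A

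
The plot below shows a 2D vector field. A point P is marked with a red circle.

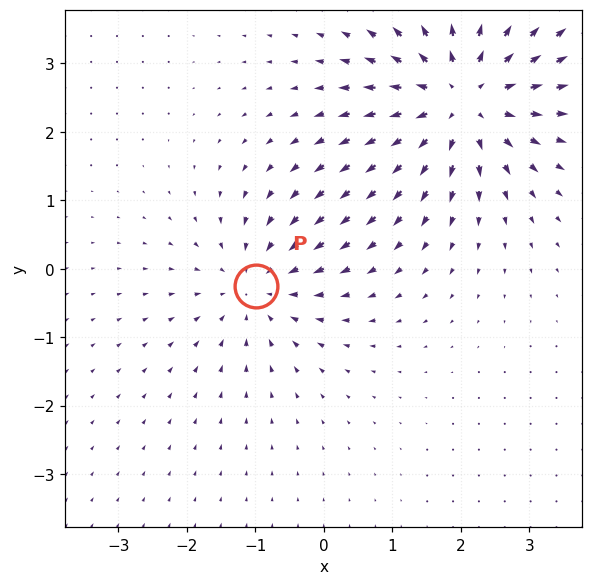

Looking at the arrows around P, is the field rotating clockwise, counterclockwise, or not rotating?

Near P at (-1.0, -0.2) the arrows show no circulation. The curl there is ≈0.

not rotating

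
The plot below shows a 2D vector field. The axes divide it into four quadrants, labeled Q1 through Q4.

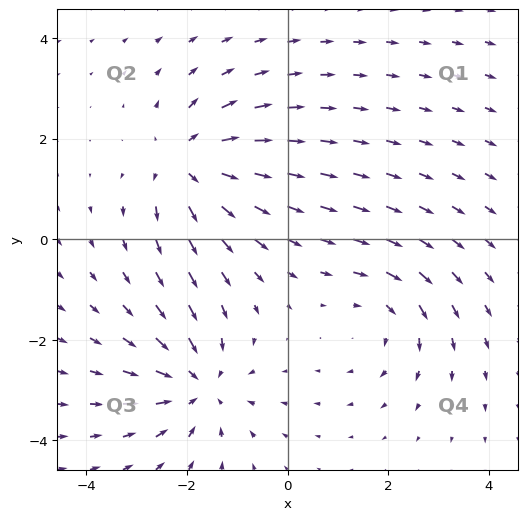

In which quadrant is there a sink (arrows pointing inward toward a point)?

Q3

The sink sits at approximately (-1.8, -2.9), which lies in quadrant Q3. The divergence there is about -4, negative as expected for a sink.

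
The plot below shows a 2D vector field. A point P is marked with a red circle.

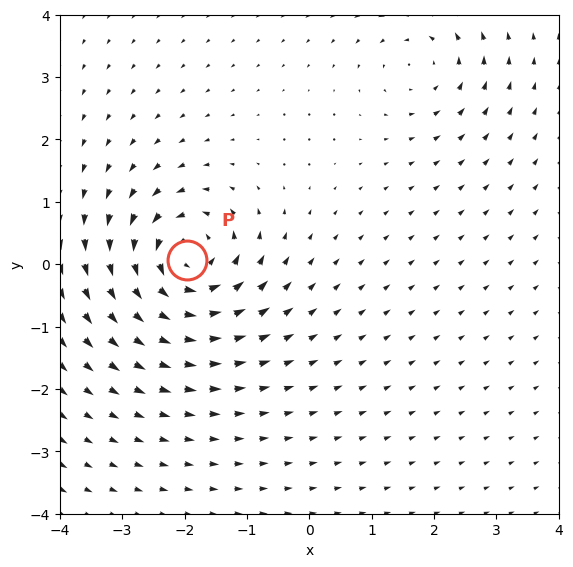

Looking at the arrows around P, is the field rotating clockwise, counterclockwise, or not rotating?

counterclockwise

Near P at (-2.0, 0.1) the arrows circulate counterclockwise. The curl (z-component) there is about +6; positive curl means counterclockwise rotation.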